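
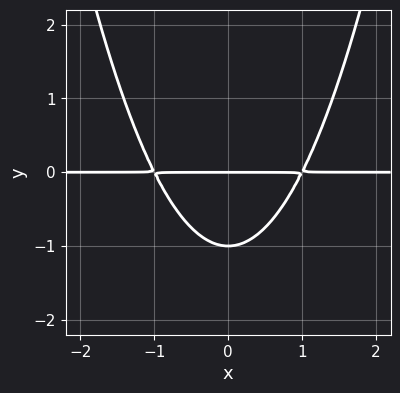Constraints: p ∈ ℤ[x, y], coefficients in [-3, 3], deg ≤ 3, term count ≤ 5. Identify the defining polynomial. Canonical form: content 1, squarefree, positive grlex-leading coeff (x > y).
The degree is 3 — the shape is more complex than any degree-2 curve.
Symmetries: mirror symmetry x ↦ −x ⇒ only even powers of x.
From the axis intercepts and sections: every point of the x-axis in the box is on the curve; the y-axis gridline crossings are at y ∈ {-1, 0}.
Matching integer coefficients to the picture gives p.

x^2*y - y^2 - y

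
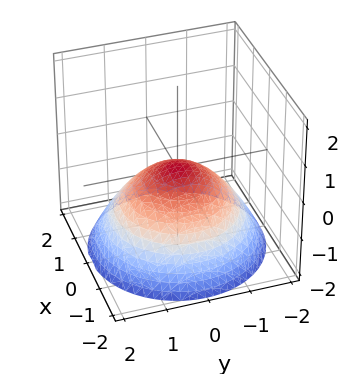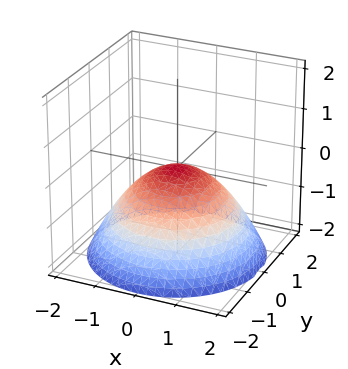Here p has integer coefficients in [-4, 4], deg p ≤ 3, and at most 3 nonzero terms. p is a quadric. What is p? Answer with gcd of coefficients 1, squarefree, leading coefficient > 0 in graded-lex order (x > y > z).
x^2 + y^2 + 2*z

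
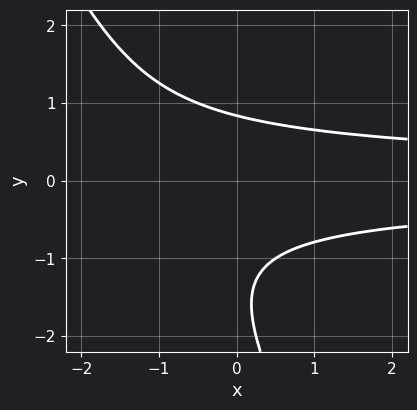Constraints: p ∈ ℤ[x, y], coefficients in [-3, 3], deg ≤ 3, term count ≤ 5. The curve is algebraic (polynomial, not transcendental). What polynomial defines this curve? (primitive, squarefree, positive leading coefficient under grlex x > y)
2*x*y^2 + y^3 + 2*y^2 - 2

First, degree: a generic line meets the curve in up to 3 points, so deg p = 3.
Then, against the integer gridlines: the curve avoids every integer x-axis point in the box.
Finally, the integer polynomial consistent with all of this is the stated p.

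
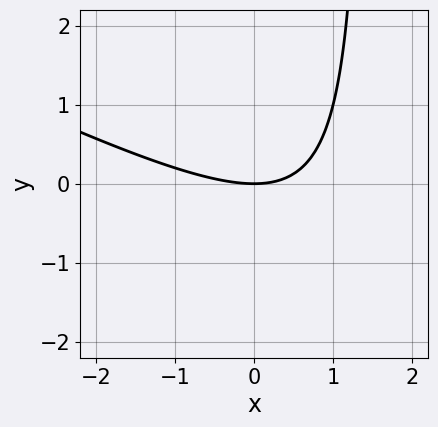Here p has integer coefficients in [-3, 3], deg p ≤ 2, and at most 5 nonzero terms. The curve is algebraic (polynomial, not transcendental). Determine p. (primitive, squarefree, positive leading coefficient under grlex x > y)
(a) The degree is 2 — no degree-1 curve has this shape.
(b) From the visible intercepts: one y-axis crossing is at y = 0; one x-axis crossing is at x = 0.
(c) Solving for integer coefficients yields p as stated.

x^2 + 2*x*y - 3*y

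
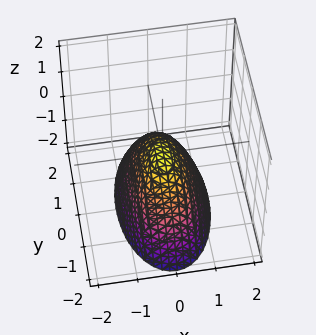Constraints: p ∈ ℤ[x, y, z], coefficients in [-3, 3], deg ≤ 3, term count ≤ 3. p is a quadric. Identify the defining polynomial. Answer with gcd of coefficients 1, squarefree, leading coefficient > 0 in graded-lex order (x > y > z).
3*x^2 + y^2 + 2*z

First, deg p = 2.
Then, symmetries: mirror symmetry y ↦ −y ⇒ only even powers of y; it's symmetric under x → −x, forcing even powers of x.
Then, from the visible intercepts: one x-axis crossing is at x = 0; it crosses the z-axis at the gridline z = 0; one y-axis crossing is at y = 0.
Finally, solving for integer coefficients yields p as stated.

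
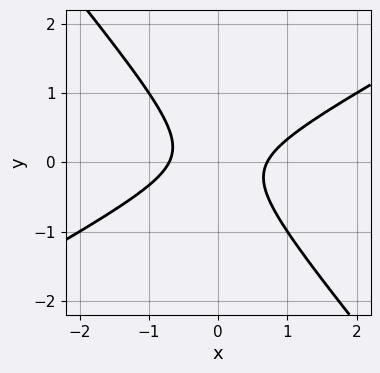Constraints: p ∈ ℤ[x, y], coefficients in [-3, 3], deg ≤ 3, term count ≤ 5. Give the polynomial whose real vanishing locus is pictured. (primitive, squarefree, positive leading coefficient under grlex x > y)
2*x^2 - 2*x*y - 3*y^2 - 1

(a) Degree: the shape is more complex than any degree-1 curve, so deg p = 2.
(b) Observable constraints: no y-intercept at any integer in the box.
(c) Fitting integer coefficients to these (and the overall shape) gives p.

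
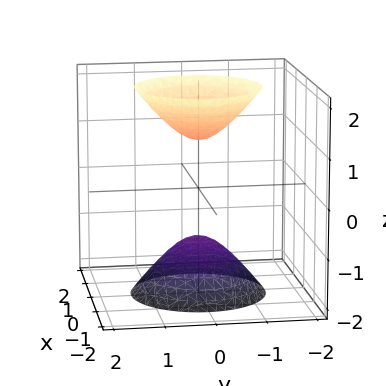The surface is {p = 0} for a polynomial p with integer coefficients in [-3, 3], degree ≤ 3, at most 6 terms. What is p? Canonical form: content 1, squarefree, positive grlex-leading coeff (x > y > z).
1. I count 2 distinct pieces.
2. The degree is 2 — two sheets facing apart; a quadric.
3. Symmetries: mirror symmetry z ↦ −z ⇒ only even powers of z; rotational symmetry about the z-axis ⇒ p depends on x, y only through x² + y².
4. From the visible intercepts: no x-intercept at any integer in the box; it misses every integer gridline on the y-axis; the z-axis gridline crossings are at z ∈ {-1, 1}; a circular section at z = 2 has radius between 1 and 2.
5. Putting this together gives p.

2*x^2 + 2*y^2 - z^2 + 1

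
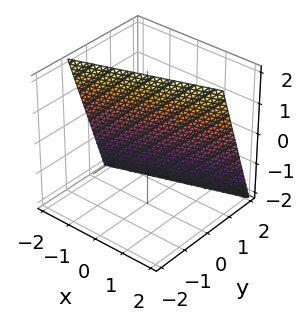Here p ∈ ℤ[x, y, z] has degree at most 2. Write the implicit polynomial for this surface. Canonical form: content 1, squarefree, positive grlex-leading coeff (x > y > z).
x - 3*y - z + 2

First, the degree is 1 — the surface is flat (a plane).
Then, against the integer gridlines: one z-axis crossing is at z = 2; one x-axis crossing is at x = -2.
Finally, solving for integer coefficients yields p as stated.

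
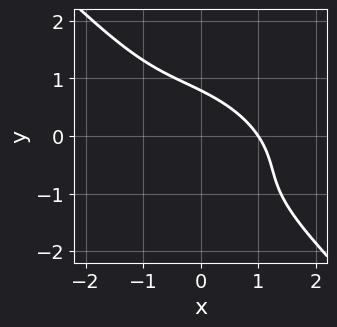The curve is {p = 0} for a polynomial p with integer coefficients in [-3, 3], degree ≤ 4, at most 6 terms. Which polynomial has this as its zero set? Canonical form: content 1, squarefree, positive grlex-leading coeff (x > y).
x^3 + 2*x^2*y + 3*x*y^2 + 2*y^3 - 1

(a) Degree: a generic line meets the curve in up to 3 points, so deg p = 3.
(b) From the axis intercepts and sections: it meets the x-axis at x = 1 (among the integer gridlines).
(c) Putting this together gives p.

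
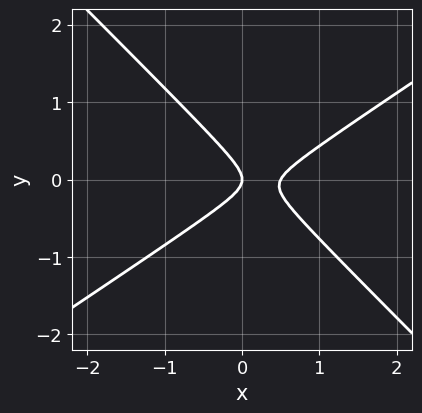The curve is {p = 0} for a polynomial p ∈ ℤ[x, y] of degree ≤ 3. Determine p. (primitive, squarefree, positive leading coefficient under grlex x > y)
(a) The degree is 2 — the shape is more complex than any degree-1 curve.
(b) Reading off the gridlines: it meets the x-axis at x = 0 (among the integer gridlines); it crosses the y-axis at the gridline y = 0.
(c) Putting this together gives p.

2*x^2 - x*y - 3*y^2 - x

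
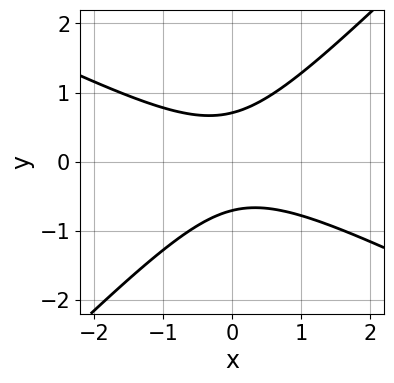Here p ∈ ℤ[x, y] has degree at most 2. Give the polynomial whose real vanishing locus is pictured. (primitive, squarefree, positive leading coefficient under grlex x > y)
x^2 + x*y - 2*y^2 + 1

(a) The degree is 2 — a generic line meets the curve in up to 2 points.
(b) From the visible intercepts: the curve avoids every integer x-axis point in the box.
(c) The integer polynomial consistent with all of this is the stated p.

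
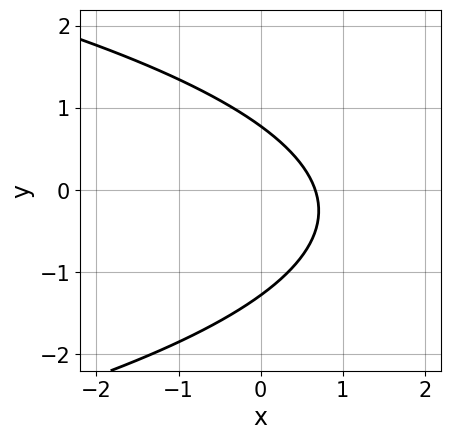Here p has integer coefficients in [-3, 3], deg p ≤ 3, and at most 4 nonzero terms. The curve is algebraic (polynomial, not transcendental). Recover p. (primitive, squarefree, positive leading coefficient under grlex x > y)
(a) deg p = 2. No degree-1 curve has this shape.
(b) Matching integer coefficients to the picture gives p.

2*y^2 + 3*x + y - 2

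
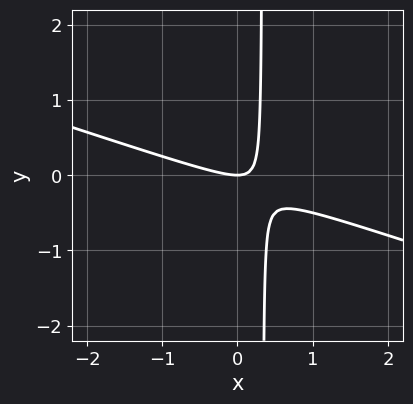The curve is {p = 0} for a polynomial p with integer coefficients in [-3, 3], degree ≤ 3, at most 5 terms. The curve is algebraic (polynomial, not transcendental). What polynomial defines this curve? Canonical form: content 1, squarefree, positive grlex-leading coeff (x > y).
x^2 + 3*x*y - y

(a) The degree is 2 — the shape is more complex than any degree-1 curve.
(b) Against the integer gridlines: it crosses the y-axis at the gridline y = 0; one x-axis crossing is at x = 0.
(c) Putting this together gives p.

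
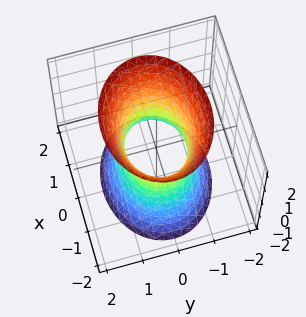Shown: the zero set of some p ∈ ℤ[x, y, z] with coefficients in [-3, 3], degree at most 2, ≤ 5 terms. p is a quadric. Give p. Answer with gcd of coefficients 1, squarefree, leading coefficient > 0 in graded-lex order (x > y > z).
1. Degree: one connected sheet with a waist; a quadric, so deg p = 2.
2. Symmetries: the x ↦ −x reflection is a symmetry, so x appears only in even powers; it's symmetric under z → −z, forcing even powers of z; it's symmetric under y → −y, forcing even powers of y.
3. Observable constraints: no z-intercept at any integer in the box; the x-axis gridline crossings are at x ∈ {-1, 1}.
4. Solving for integer coefficients yields p as stated.

2*x^2 + 3*y^2 - z^2 - 2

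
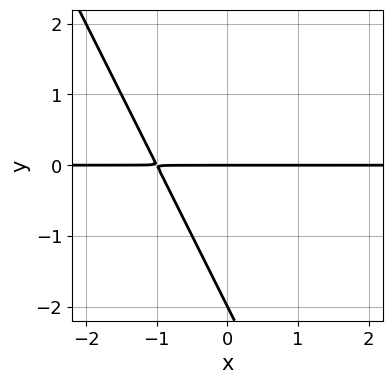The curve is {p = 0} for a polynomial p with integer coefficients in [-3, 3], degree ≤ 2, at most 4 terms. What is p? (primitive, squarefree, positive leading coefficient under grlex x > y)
First, degree: a generic line meets the curve in up to 2 points, so deg p = 2.
Next, from the visible intercepts: every point of the x-axis in the box is on the curve; among the integer gridlines, it crosses the y-axis at y ∈ {-2, 0}.
Finally, matching integer coefficients to the picture gives p.

2*x*y + y^2 + 2*y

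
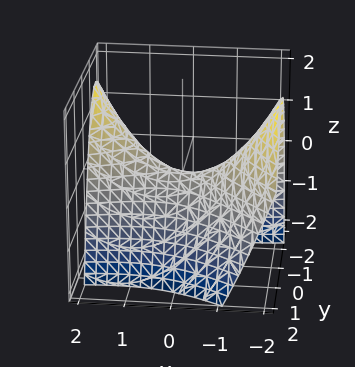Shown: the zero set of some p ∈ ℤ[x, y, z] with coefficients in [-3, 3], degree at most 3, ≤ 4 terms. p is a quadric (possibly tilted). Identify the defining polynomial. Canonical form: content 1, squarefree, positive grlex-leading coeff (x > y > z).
x^2 - 2*x*y - 3*y^2 - 3*z

(a) deg p = 2. The shape is more complex than any degree-1 surface.
(b) Against the integer gridlines: it crosses the y-axis at the gridline y = 0; it meets the z-axis at z = 0 (among the integer gridlines); it crosses the x-axis at the gridline x = 0.
(c) Fitting integer coefficients to these (and the overall shape) gives p.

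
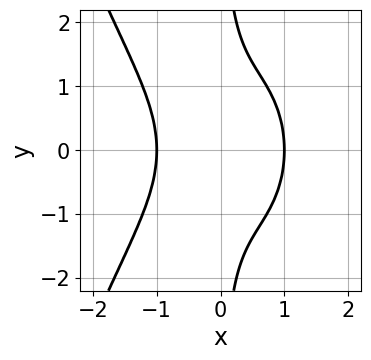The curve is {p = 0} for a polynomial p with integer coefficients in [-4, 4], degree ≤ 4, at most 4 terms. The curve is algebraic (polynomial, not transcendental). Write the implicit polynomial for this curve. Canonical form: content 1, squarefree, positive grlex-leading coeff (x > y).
(a) The degree is 4 — the shape is more complex than any degree-3 curve.
(b) Symmetries: the y ↦ −y reflection is a symmetry, so y appears only in even powers.
(c) From the axis intercepts and sections: no y-intercept at any integer in the box; the x-axis gridline crossings are at x ∈ {-1, 1}.
(d) Matching integer coefficients to the picture gives p.

x^4 + x*y^2 - 1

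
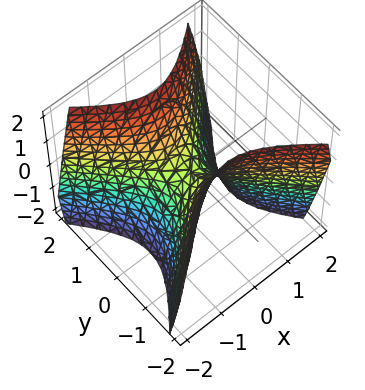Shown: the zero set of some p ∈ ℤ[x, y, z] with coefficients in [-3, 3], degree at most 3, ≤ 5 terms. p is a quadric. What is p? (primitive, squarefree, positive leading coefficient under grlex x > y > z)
3*x^2 - 3*y^2 + 2*z

First, the degree is 2 — a saddle surface; a quadric.
Then, symmetries: it's symmetric under y → −y, forcing even powers of y; the x ↦ −x reflection is a symmetry, so x appears only in even powers.
Then, from the axis intercepts and sections: one x-axis crossing is at x = 0; it crosses the z-axis at the gridline z = 0; it crosses the y-axis at the gridline y = 0.
Finally, these observations pin down the coefficients.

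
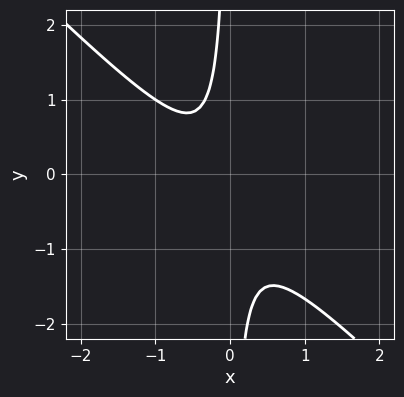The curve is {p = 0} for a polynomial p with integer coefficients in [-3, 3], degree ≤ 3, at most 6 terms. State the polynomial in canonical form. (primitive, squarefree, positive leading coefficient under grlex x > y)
3*x^2 + 3*x*y + x + 1

(a) deg p = 2. The shape is more complex than any degree-1 curve.
(b) Reading off the gridlines: no x-intercept at any integer in the box; it misses every integer gridline on the y-axis.
(c) These observations pin down the coefficients.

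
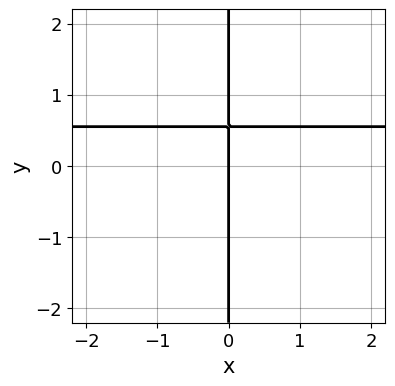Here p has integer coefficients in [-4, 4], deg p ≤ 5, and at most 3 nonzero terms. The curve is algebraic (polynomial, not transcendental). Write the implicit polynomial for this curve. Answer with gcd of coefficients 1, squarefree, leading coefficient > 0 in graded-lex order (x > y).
Degree: no degree-3 curve has this shape, so deg p = 4.
Reading off the gridlines: every point of the y-axis in the box is on the curve; it meets the x-axis at x = 0 (among the integer gridlines).
Matching integer coefficients to the picture gives p.

2*x*y^3 + 3*x*y - 2*x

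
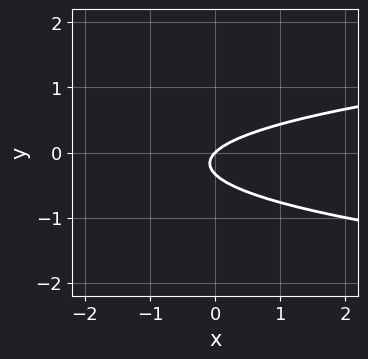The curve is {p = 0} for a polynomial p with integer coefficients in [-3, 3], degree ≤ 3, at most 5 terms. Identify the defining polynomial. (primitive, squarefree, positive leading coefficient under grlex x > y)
3*y^2 - x + y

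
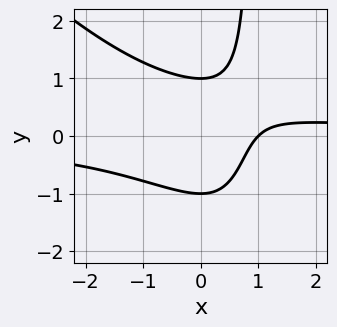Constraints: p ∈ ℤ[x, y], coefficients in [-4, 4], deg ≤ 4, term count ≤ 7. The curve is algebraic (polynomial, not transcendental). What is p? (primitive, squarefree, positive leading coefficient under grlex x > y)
First, the degree is 3 — no degree-2 curve has this shape.
Then, reading off the gridlines: it meets the x-axis at x = 1 (among the integer gridlines); among the integer gridlines, it crosses the y-axis at y ∈ {-1, 1}.
Finally, solving for integer coefficients yields p as stated.

x^2*y + x*y^2 - y^2 - x + 1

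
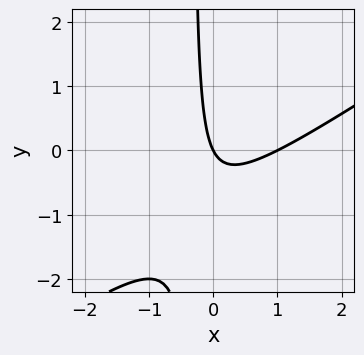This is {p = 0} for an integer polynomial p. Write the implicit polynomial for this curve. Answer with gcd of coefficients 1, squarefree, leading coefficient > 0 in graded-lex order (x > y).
1. The degree is 2 — a generic line meets the curve in up to 2 points.
2. Reading off the gridlines: the x-axis gridline crossings are at x ∈ {0, 1}; one y-axis crossing is at y = 0.
3. Fitting integer coefficients to these (and the overall shape) gives p.

2*x^2 - 3*x*y - 2*x - y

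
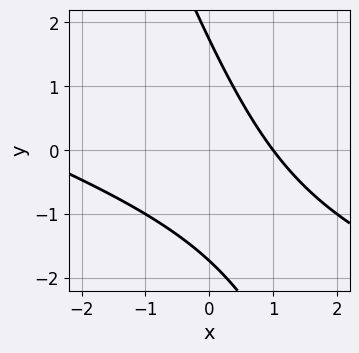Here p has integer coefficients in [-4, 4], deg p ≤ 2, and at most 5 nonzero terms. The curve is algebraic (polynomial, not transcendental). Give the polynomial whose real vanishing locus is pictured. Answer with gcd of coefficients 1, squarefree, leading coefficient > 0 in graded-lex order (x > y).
1. The degree is 2 — the shape is more complex than any degree-1 curve.
2. Reading off the gridlines: one x-axis crossing is at x = 1.
3. These observations pin down the coefficients.

x^2 + 3*x*y + y^2 + 2*x - 3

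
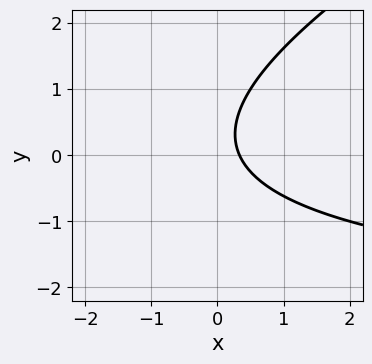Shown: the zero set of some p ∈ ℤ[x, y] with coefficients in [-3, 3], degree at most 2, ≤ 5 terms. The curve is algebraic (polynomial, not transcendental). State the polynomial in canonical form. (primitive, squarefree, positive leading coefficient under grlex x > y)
(a) The degree is 2 — no degree-1 curve has this shape.
(b) Observable constraints: no y-intercept at any integer in the box.
(c) Putting this together gives p.

x*y - 2*y^2 + 3*x + y - 1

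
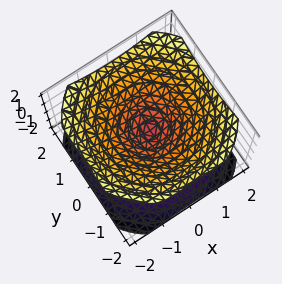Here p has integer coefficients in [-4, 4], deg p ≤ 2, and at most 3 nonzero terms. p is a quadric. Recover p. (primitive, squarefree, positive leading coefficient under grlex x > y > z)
1. There are 2 components.
2. deg p = 2.
3. By symmetry, the z-axis is an axis of rotation, so x and y enter only as x² + y²; mirror symmetry z ↦ −z ⇒ only even powers of z.
4. From the visible intercepts: one y-axis crossing is at y = 0; it meets the z-axis at z = 0 (among the integer gridlines); it crosses the x-axis at the gridline x = 0; a circular section at z = 1 has radius between 1 and 2.
5. Fitting integer coefficients to these (and the overall shape) gives p.

2*x^2 + 2*y^2 - 3*z^2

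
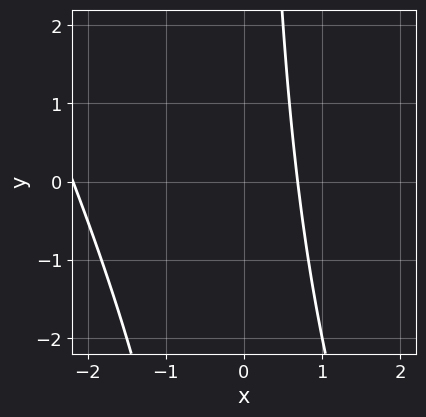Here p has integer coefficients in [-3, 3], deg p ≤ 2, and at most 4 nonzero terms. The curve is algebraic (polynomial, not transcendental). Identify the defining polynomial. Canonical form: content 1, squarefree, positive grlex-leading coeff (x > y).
deg p = 2.
Reading off the gridlines: it misses every integer gridline on the y-axis.
Solving for integer coefficients yields p as stated.

2*x^2 + x*y + 3*x - 3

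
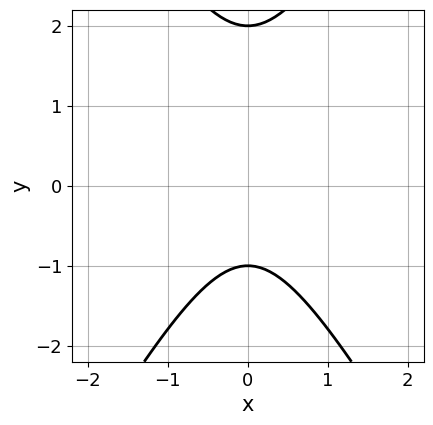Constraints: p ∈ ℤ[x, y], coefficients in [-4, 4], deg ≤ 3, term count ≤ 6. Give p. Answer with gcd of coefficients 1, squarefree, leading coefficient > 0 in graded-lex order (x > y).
3*x^2 - y^2 + y + 2

(a) Degree: the shape is more complex than any degree-1 curve, so deg p = 2.
(b) Symmetries: it's symmetric under x → −x, forcing even powers of x.
(c) Against the integer gridlines: among the integer gridlines, it crosses the y-axis at y ∈ {-1, 2}; it misses every integer gridline on the x-axis.
(d) Solving for integer coefficients yields p as stated.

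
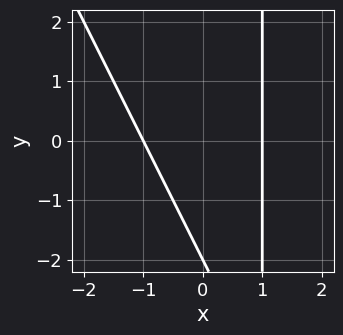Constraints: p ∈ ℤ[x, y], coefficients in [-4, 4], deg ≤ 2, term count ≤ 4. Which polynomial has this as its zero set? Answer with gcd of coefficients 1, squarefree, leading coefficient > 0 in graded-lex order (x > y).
Degree: the shape is more complex than any degree-1 curve, so deg p = 2.
Against the integer gridlines: the x-axis gridline crossings are at x ∈ {-1, 1}; it crosses the y-axis at the gridline y = -2.
Putting this together gives p.

2*x^2 + x*y - y - 2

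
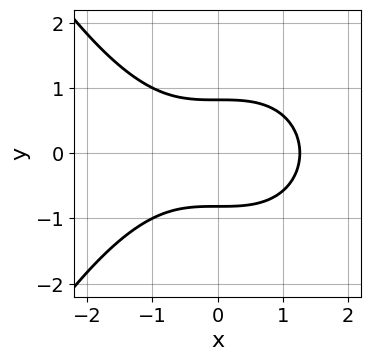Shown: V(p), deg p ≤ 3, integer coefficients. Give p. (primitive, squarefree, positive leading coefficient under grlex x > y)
First, deg p = 3. A generic line meets the curve in up to 3 points.
Next, symmetries: it's symmetric under y → −y, forcing even powers of y.
Finally, these observations pin down the coefficients.

x^3 + 3*y^2 - 2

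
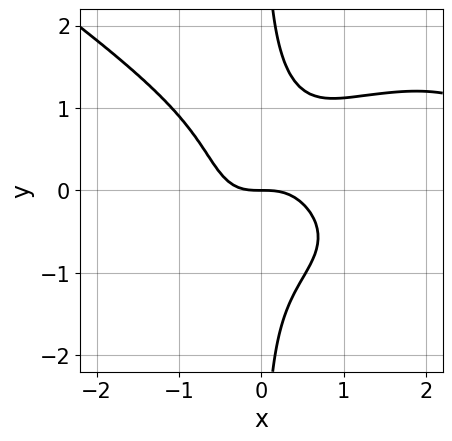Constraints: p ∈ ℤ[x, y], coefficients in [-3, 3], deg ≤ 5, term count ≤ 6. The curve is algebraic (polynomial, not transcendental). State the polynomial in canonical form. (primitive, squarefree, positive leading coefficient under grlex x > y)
x^4 + 3*x*y^3 - 3*x^3 - 2*y

(a) The degree is 4 — the shape is more complex than any degree-3 curve.
(b) From the visible intercepts: it meets the x-axis at x = 0 (among the integer gridlines); one y-axis crossing is at y = 0.
(c) The integer polynomial consistent with all of this is the stated p.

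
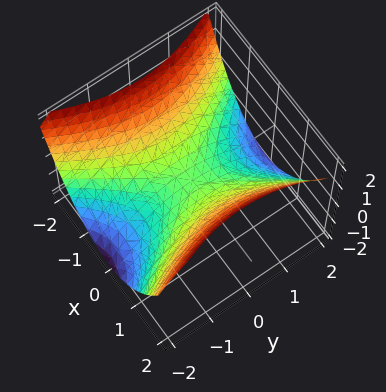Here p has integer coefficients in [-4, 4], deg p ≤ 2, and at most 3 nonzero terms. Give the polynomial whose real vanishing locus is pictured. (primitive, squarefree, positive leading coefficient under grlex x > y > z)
2*x^2 - y^2 - 3*z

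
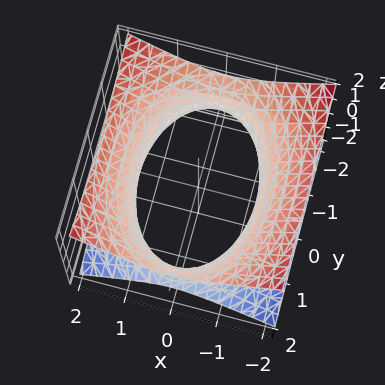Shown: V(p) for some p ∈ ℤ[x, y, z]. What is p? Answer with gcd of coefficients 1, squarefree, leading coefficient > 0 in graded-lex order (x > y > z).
1. deg p = 2.
2. Symmetries: the x ↦ −x reflection is a symmetry, so x appears only in even powers; the z ↦ −z reflection is a symmetry, so z appears only in even powers; the y ↦ −y reflection is a symmetry, so y appears only in even powers.
3. Observable constraints: the surface avoids every integer z-axis point in the box.
4. These observations pin down the coefficients.

2*x^2 + y^2 - 3*z^2 - 3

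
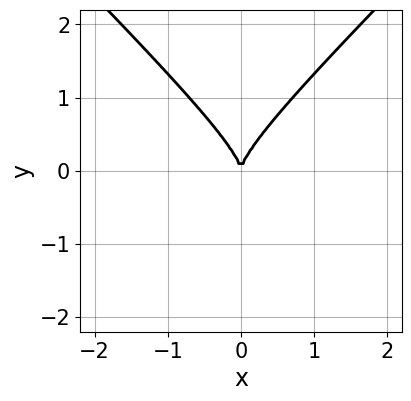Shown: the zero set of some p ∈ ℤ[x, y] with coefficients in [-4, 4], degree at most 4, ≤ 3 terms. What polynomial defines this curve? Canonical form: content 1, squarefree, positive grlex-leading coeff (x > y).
x^2*y - y^3 + x^2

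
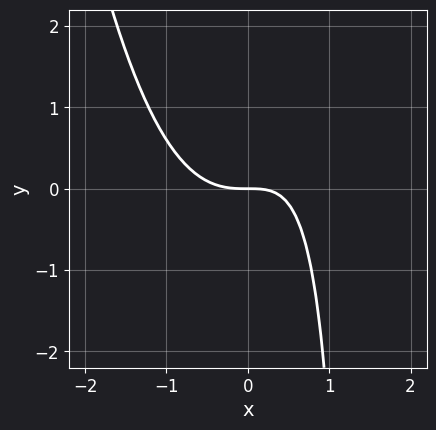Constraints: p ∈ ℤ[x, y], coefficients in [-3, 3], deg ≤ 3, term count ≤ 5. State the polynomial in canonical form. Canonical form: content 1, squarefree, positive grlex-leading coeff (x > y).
3*x^3 - 2*x*y + 3*y

1. Degree: a generic line meets the curve in up to 3 points, so deg p = 3.
2. Against the integer gridlines: one y-axis crossing is at y = 0; it meets the x-axis at x = 0 (among the integer gridlines).
3. Matching integer coefficients to the picture gives p.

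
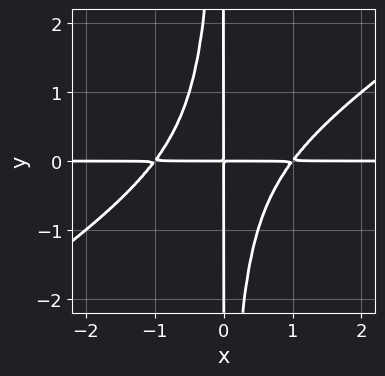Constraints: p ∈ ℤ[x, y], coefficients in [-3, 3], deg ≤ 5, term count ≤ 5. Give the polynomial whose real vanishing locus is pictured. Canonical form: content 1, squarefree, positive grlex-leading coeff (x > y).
First, deg p = 4.
Then, from the axis intercepts and sections: the visible x-axis segment lies entirely on the curve; every point of the y-axis in the box is on the curve.
Finally, solving for integer coefficients yields p as stated.

2*x^3*y - 3*x^2*y^2 - 2*x*y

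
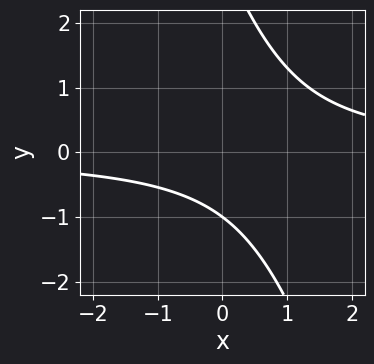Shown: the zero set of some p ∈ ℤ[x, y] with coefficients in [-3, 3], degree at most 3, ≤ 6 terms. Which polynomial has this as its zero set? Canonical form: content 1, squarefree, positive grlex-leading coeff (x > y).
Degree: the shape is more complex than any degree-1 curve, so deg p = 2.
From the axis intercepts and sections: one y-axis crossing is at y = -1; it misses every integer gridline on the x-axis.
Solving for integer coefficients yields p as stated.

3*x*y + y^2 - 2*y - 3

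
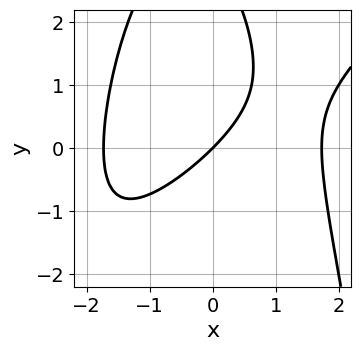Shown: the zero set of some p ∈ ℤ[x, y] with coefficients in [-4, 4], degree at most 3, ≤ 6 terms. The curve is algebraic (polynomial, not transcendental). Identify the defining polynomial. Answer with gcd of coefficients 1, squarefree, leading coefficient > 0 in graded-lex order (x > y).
x^3 - x^2*y - y^2 - 3*x + 3*y

The degree is 3 — no degree-2 curve has this shape.
Observable constraints: it crosses the x-axis at the gridline x = 0; it meets the y-axis at y = 0 (among the integer gridlines).
Solving for integer coefficients yields p as stated.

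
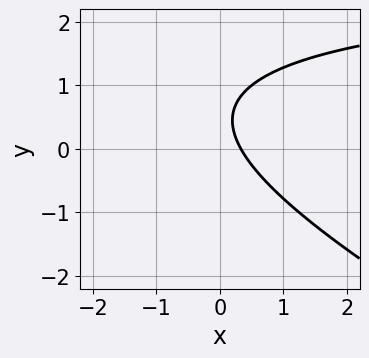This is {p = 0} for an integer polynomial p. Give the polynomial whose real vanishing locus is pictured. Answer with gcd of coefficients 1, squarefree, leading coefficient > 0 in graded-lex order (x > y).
1. The degree is 2 — the shape is more complex than any degree-1 curve.
2. Observable constraints: no y-intercept at any integer in the box.
3. Assembling these constraints gives the stated polynomial.

x*y + 2*y^2 - 3*x - 2*y + 1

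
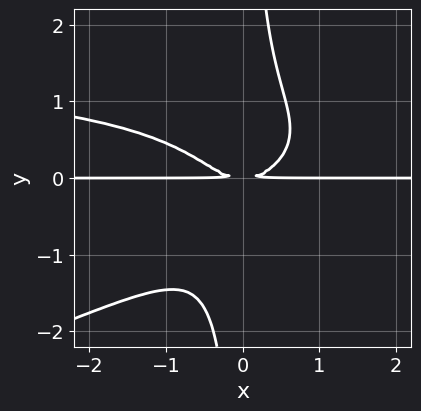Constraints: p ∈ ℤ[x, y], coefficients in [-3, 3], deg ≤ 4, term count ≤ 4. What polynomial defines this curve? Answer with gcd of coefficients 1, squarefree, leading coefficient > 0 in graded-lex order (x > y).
x^2*y^2 - 3*x*y^3 - 2*x^2*y + 2*y^2

deg p = 4. A generic line meets the curve in up to 4 points.
From the visible intercepts: the visible x-axis segment lies entirely on the curve.
These observations pin down the coefficients.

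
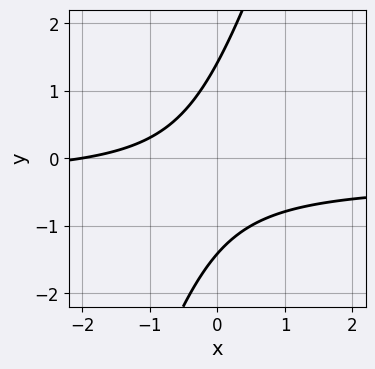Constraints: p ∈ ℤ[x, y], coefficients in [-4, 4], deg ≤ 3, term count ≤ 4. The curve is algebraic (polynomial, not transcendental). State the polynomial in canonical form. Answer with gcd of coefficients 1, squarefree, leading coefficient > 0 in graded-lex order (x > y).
3*x*y - y^2 + x + 2

First, deg p = 2.
Then, from the visible intercepts: it meets the x-axis at x = -2 (among the integer gridlines).
Finally, fitting integer coefficients to these (and the overall shape) gives p.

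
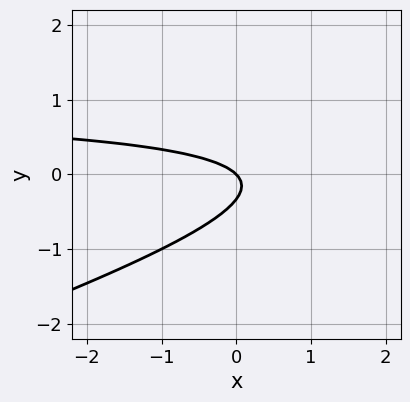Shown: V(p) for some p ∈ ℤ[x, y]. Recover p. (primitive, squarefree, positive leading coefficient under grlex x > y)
x*y - 3*y^2 - x - y

First, deg p = 2. A generic line meets the curve in up to 2 points.
Then, from the axis intercepts and sections: it crosses the y-axis at the gridline y = 0; one x-axis crossing is at x = 0.
Finally, fitting integer coefficients to these (and the overall shape) gives p.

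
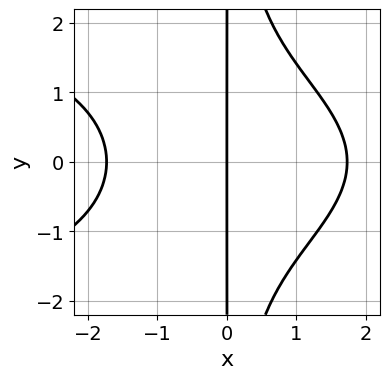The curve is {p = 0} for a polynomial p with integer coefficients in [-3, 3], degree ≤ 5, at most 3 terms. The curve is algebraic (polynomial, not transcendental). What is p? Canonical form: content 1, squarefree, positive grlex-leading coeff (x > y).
Degree: the shape is more complex than any degree-3 curve, so deg p = 4.
Symmetries: the y ↦ −y reflection is a symmetry, so y appears only in even powers.
Reading off the gridlines: one x-axis crossing is at x = 0; every point of the y-axis in the box is on the curve.
Putting this together gives p.

x^2*y^2 + x^3 - 3*x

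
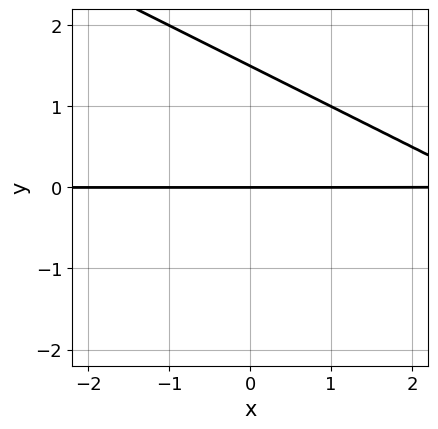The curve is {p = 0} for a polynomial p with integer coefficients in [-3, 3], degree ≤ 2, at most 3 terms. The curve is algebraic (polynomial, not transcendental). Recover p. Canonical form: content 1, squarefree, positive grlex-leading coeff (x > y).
x*y + 2*y^2 - 3*y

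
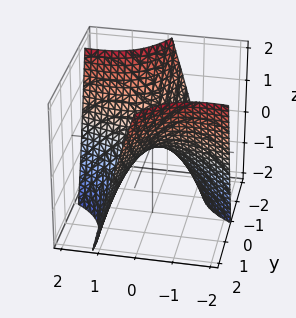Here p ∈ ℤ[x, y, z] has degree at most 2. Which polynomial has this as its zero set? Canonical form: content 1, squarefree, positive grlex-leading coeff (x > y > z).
(a) deg p = 2.
(b) Reading off the gridlines: it crosses the z-axis at the gridline z = 0; it crosses the x-axis at the gridline x = 0.
(c) Together with the visible shape, these determine p as stated.

x^2 + 3*x*y - y^2 + 2*z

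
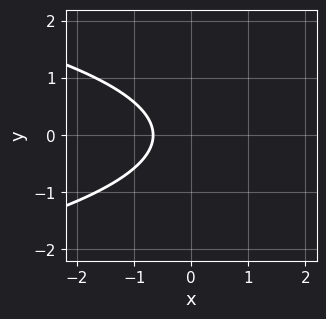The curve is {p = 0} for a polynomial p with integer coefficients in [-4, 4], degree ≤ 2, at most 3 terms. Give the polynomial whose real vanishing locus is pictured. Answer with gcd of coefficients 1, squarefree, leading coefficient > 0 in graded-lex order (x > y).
3*y^2 + 3*x + 2

(a) deg p = 2.
(b) Symmetries: it's symmetric under y → −y, forcing even powers of y.
(c) Reading off the gridlines: it misses every integer gridline on the y-axis.
(d) Together with the visible shape, these determine p as stated.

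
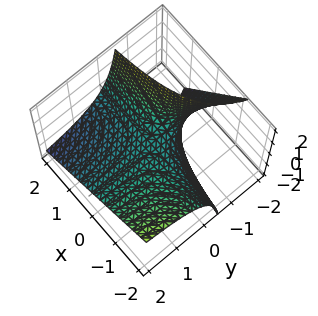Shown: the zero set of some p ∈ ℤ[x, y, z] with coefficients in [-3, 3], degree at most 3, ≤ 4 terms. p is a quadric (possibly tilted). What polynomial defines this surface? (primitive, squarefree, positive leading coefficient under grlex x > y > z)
The degree is 2 — the shape is more complex than any degree-1 surface.
From the visible intercepts: every point of the x-axis in the box is on the surface; it crosses the z-axis at the gridline z = 0.
Fitting integer coefficients to these (and the overall shape) gives p.

x*y + y*z + z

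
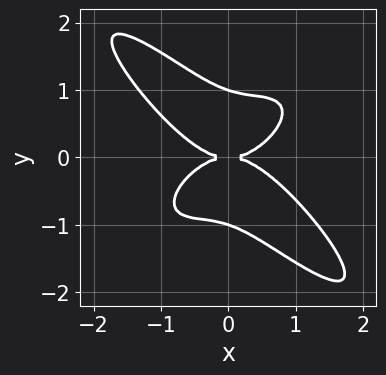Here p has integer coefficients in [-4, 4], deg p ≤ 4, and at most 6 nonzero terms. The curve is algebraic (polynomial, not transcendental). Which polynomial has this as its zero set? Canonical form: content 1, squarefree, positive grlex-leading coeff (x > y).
2*x^4 - 2*x^2*y^2 + 2*x*y^3 + 3*y^4 - 3*y^2

The degree is 4 — no degree-3 curve has this shape.
Against the integer gridlines: it crosses the x-axis at the gridline x = 0; the y-axis gridline crossings are at y ∈ {-1, 0, 1}.
Assembling these constraints gives the stated polynomial.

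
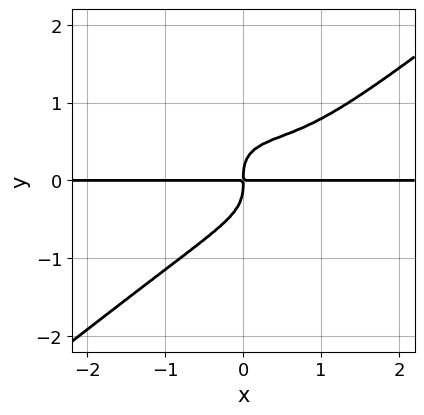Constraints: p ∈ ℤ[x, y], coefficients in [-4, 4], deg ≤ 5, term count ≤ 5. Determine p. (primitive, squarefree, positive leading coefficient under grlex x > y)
deg p = 4. No degree-3 curve has this shape.
From the axis intercepts and sections: the visible x-axis segment lies entirely on the curve.
The integer polynomial consistent with all of this is the stated p.

x^3*y - 2*y^4 - x^2*y + x*y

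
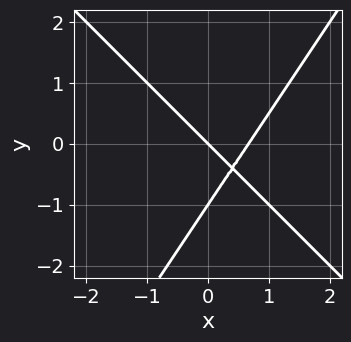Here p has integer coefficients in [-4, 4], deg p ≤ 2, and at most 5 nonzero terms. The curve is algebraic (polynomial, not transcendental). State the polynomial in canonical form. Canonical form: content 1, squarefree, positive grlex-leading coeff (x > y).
3*x^2 + x*y - 2*y^2 - 2*x - 2*y

1. Degree: no degree-1 curve has this shape, so deg p = 2.
2. Against the integer gridlines: one x-axis crossing is at x = 0; among the integer gridlines, it crosses the y-axis at y ∈ {-1, 0}.
3. These observations pin down the coefficients.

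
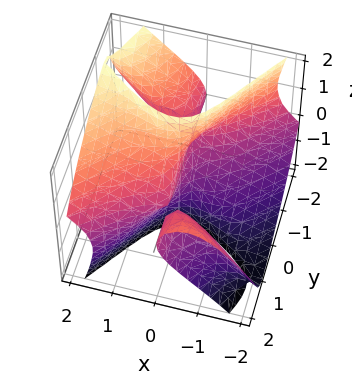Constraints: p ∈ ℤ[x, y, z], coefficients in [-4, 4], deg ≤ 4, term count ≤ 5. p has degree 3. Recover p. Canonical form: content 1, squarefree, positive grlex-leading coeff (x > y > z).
(a) The degree is 3 — a generic line meets the surface in up to 3 points.
(b) Checking where it meets the axes: the visible z-axis segment lies entirely on the surface; the visible y-axis segment lies entirely on the surface; one x-axis crossing is at x = 0.
(c) Assembling these constraints gives the stated polynomial.

2*x^3 - 3*x^2*z - 2*x*y^2 - 2*y*z^2 + 2*x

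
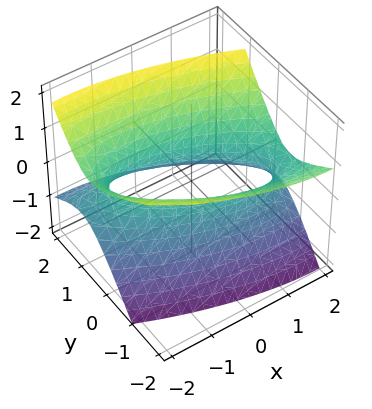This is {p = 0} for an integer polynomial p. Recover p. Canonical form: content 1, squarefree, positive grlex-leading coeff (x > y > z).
First, degree: no degree-1 surface has this shape, so deg p = 2.
Next, checking where it meets the axes: the surface avoids every integer z-axis point in the box.
Finally, solving for integer coefficients yields p as stated.

x^2 + 2*x*y + 3*y^2 + 2*y*z - 3*z^2 - 2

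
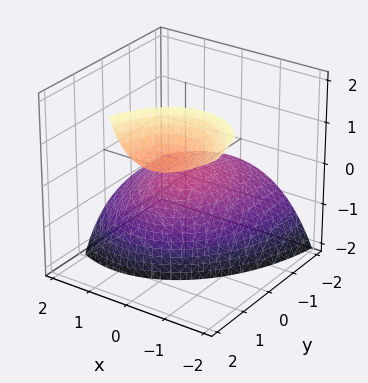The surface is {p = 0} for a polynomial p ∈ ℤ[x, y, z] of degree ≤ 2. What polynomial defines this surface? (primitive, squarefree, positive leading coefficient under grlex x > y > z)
2*x^2 + 2*x*z + y^2 - 3*y*z + 3*z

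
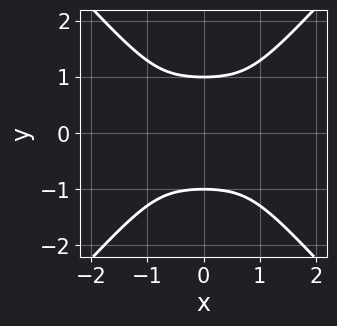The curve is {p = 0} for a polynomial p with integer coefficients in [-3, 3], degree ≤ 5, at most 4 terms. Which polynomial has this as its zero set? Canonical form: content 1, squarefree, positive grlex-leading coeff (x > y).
First, the degree is 4 — the shape is more complex than any degree-3 curve.
Then, symmetries: the y ↦ −y reflection is a symmetry, so y appears only in even powers; the x ↦ −x reflection is a symmetry, so x appears only in even powers.
Next, checking where it meets the axes: the curve avoids every integer x-axis point in the box; the y-axis gridline crossings are at y ∈ {-1, 1}.
Finally, these observations pin down the coefficients.

2*x^4 + 2*x^2*y^2 - 3*y^4 + 3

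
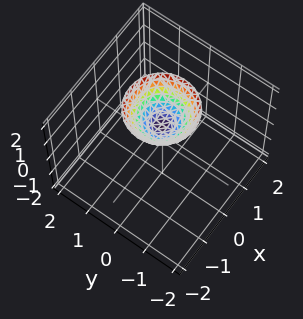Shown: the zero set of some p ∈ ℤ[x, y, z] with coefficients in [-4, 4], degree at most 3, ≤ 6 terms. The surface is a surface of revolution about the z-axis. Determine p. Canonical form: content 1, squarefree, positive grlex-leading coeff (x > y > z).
First, deg p = 2. The shape is more complex than any degree-1 surface.
Then, symmetries: the surface is invariant under rotation about z: p = q(x² + y², z).
Then, from the axis intercepts and sections: it meets the z-axis at z = 1 (among the integer gridlines); no x-intercept at any integer in the box; a circular section at z = 2 has radius exactly 1; no y-intercept at any integer in the box.
Finally, assembling these constraints gives the stated polynomial.

x^2 + y^2 - z + 1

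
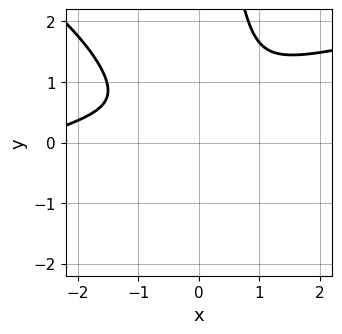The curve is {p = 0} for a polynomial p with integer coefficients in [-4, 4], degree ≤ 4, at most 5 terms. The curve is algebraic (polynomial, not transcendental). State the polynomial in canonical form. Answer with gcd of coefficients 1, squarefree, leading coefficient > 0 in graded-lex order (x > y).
First, the degree is 4 — the shape is more complex than any degree-3 curve.
Finally, solving for integer coefficients yields p as stated.

x*y^3 - x^3 + 3*x^2*y - 3*x^2 - 2*y^2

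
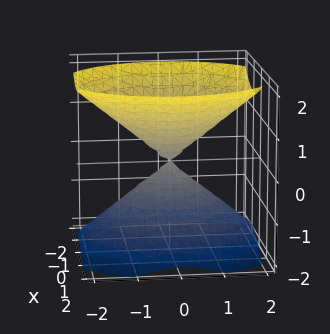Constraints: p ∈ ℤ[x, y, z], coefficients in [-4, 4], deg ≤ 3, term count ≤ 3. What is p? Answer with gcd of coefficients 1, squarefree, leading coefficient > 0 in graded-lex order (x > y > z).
3*x^2 + 2*y^2 - 3*z^2

(a) I count 2 distinct pieces.
(b) The degree is 2 — two nappes meeting at a single point; a quadric.
(c) Symmetries: it's symmetric under y → −y, forcing even powers of y; mirror symmetry x ↦ −x ⇒ only even powers of x; it's symmetric under z → −z, forcing even powers of z.
(d) From the visible intercepts: it meets the x-axis at x = 0 (among the integer gridlines); one y-axis crossing is at y = 0.
(e) Matching integer coefficients to the picture gives p.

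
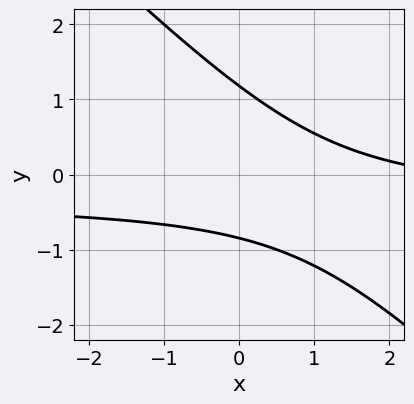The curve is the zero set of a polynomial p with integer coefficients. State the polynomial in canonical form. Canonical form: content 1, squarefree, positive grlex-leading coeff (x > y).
3*x*y + 3*y^2 + x - y - 3

(a) Degree: a generic line meets the curve in up to 2 points, so deg p = 2.
(b) Observable constraints: no x-intercept at any integer in the box.
(c) Fitting integer coefficients to these (and the overall shape) gives p.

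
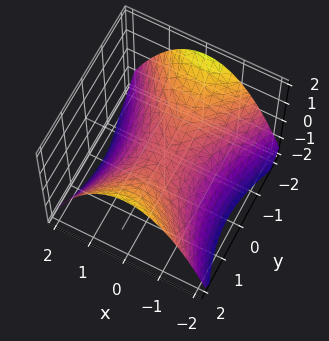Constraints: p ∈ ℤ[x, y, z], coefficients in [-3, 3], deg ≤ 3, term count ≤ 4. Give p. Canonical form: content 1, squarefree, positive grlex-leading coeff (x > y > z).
2*x^2 - y^2 + 3*z

1. Degree: a hyperbolic paraboloid; a quadric, so deg p = 2.
2. Symmetries: the y ↦ −y reflection is a symmetry, so y appears only in even powers; the x ↦ −x reflection is a symmetry, so x appears only in even powers.
3. Against the integer gridlines: one z-axis crossing is at z = 0; it crosses the y-axis at the gridline y = 0.
4. The integer polynomial consistent with all of this is the stated p.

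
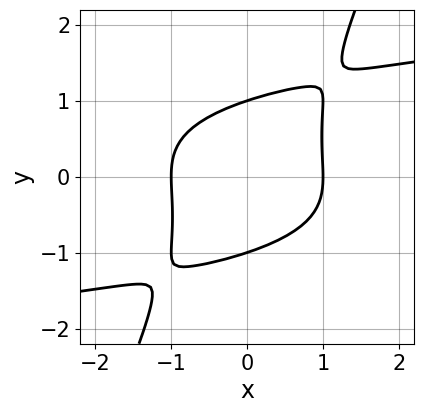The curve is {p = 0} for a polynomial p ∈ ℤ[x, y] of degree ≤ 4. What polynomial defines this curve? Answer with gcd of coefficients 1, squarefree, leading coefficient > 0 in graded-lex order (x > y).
2*x*y^3 - y^4 - 2*x^2 - y^2 + 2

1. Degree: the shape is more complex than any degree-3 curve, so deg p = 4.
2. From the visible intercepts: the x-axis gridline crossings are at x ∈ {-1, 1}; the y-axis gridline crossings are at y ∈ {-1, 1}.
3. The integer polynomial consistent with all of this is the stated p.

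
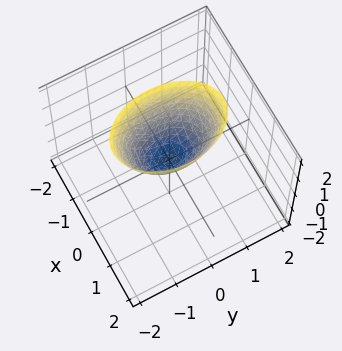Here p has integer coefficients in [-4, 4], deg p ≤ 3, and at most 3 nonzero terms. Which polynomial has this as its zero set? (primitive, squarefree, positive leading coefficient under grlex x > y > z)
(a) Degree: a paraboloid; a quadric, so deg p = 2.
(b) Symmetries: the y ↦ −y reflection is a symmetry, so y appears only in even powers; mirror symmetry x ↦ −x ⇒ only even powers of x.
(c) Observable constraints: it crosses the z-axis at the gridline z = 0; it meets the y-axis at y = 0 (among the integer gridlines); it crosses the x-axis at the gridline x = 0.
(d) Fitting integer coefficients to these (and the overall shape) gives p.

2*x^2 + y^2 - z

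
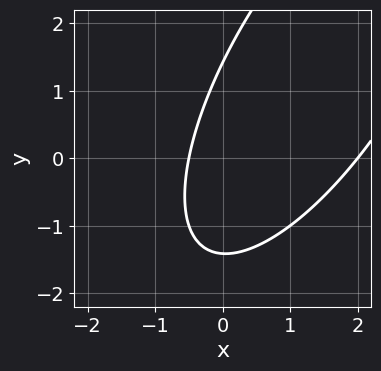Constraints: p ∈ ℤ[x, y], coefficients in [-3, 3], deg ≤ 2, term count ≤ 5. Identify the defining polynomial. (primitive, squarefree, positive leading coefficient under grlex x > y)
(a) deg p = 2.
(b) From the visible intercepts: one x-axis crossing is at x = 2.
(c) Fitting integer coefficients to these (and the overall shape) gives p.

2*x^2 - 2*x*y + y^2 - 3*x - 2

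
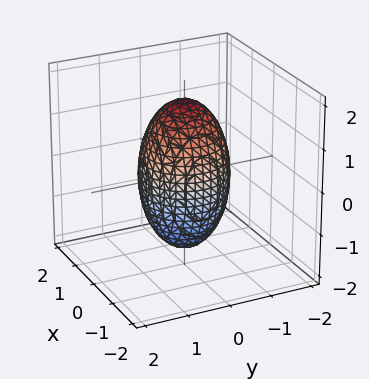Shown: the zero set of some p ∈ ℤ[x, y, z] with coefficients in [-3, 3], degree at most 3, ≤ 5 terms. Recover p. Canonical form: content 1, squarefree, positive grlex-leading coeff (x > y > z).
3*x^2 + 3*y^2 + z^2 - 3

(a) Degree: a closed, bounded, convex surface; a quadric, so deg p = 2.
(b) Symmetries: rotational symmetry about the z-axis ⇒ p depends on x, y only through x² + y²; it's symmetric under z → −z, forcing even powers of z.
(c) Observable constraints: a circular section at z = 1 has radius between 0 and 1; the x-axis gridline crossings are at x ∈ {-1, 1}; the y-axis gridline crossings are at y ∈ {-1, 1}.
(d) Putting this together gives p.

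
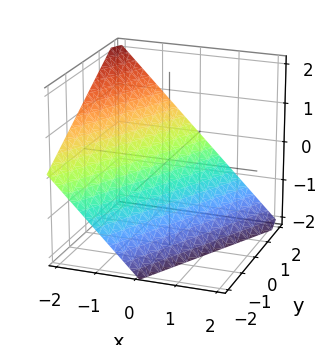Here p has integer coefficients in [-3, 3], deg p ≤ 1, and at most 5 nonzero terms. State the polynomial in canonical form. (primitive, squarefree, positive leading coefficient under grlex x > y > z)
2*x - y + 2*z + 2

1. deg p = 1. Every cross-section is a straight line — this is a plane.
2. From the visible intercepts: it meets the y-axis at y = 2 (among the integer gridlines); one z-axis crossing is at z = -1; it crosses the x-axis at the gridline x = -1.
3. Assembling these constraints gives the stated polynomial.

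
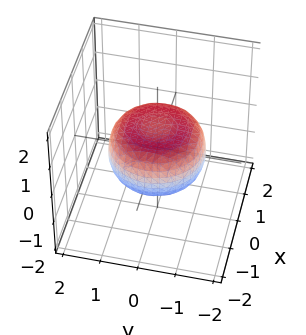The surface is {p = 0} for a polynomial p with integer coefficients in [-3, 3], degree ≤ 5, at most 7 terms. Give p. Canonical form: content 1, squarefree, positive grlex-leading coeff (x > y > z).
x^4 + 2*x^2*y^2 + y^4 - x^2 - y^2 + 2*z^2 - 1

First, degree: the shape is more complex than any degree-3 surface, so deg p = 4.
Next, symmetries: rotational symmetry about the z-axis ⇒ p depends on x, y only through x² + y².
Then, from the visible intercepts: a circular section at z = 0 has radius between 1 and 2.
Finally, fitting integer coefficients to these (and the overall shape) gives p.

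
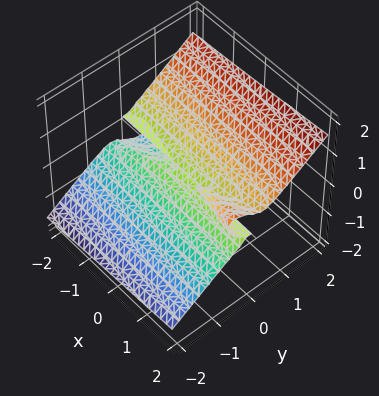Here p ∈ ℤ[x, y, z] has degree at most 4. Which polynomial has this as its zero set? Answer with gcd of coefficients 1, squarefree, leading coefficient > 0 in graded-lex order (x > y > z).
x*z^2 + 2*y^3 - 2*y*z^2 - 3*z^3

1. Degree: a generic line meets the surface in up to 3 points, so deg p = 3.
2. From the visible intercepts: it meets the y-axis at y = 0 (among the integer gridlines); one z-axis crossing is at z = 0.
3. Putting this together gives p. Check: (-2, 0, 0) on the x-axis lies on the surface, and p(-2, 0, 0) = 0. ✓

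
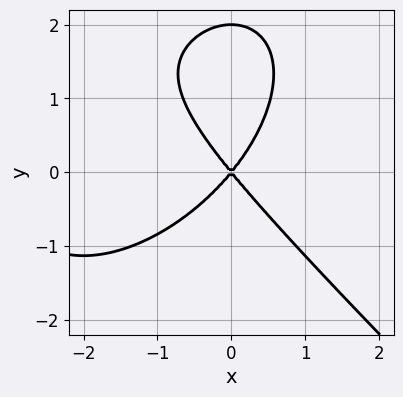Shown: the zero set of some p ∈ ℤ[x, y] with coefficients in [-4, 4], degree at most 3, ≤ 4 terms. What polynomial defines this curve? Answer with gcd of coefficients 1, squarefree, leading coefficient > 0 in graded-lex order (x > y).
The degree is 3 — the shape is more complex than any degree-2 curve.
From the visible intercepts: it meets the x-axis at x = 0 (among the integer gridlines); among the integer gridlines, it crosses the y-axis at y ∈ {0, 2}.
Putting this together gives p.

x^3 + y^3 + 3*x^2 - 2*y^2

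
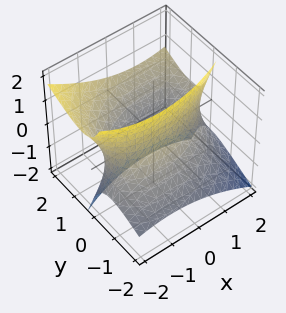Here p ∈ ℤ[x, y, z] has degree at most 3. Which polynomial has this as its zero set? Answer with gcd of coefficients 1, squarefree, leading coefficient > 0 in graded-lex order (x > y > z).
1. The degree is 2 — a generic line meets the surface in up to 2 points.
2. From the axis intercepts and sections: it misses every integer gridline on the z-axis.
3. Assembling these constraints gives the stated polynomial.

x^2 - x*y + 2*y^2 - 3*y*z - z^2 - 3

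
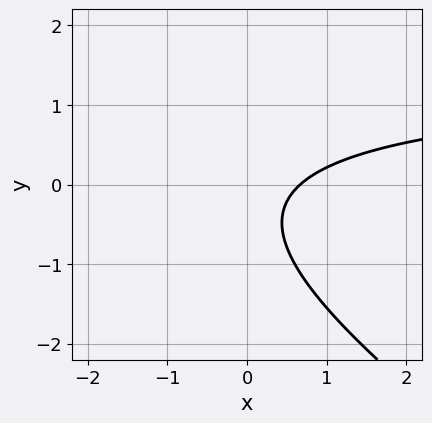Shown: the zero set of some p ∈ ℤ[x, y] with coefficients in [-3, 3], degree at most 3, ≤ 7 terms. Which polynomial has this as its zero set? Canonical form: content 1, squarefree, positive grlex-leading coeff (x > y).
2*x*y + 3*y^2 - 3*x + 2*y + 2

(a) The degree is 2 — no degree-1 curve has this shape.
(b) From the visible intercepts: the curve avoids every integer y-axis point in the box.
(c) Putting this together gives p.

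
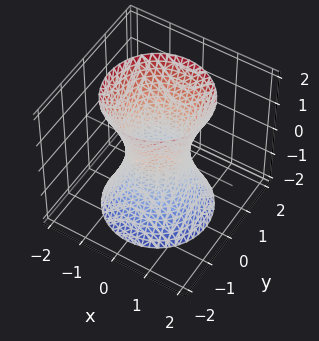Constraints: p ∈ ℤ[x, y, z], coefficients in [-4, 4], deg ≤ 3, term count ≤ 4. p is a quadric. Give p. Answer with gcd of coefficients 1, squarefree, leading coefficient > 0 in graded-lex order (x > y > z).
3*x^2 + 3*y^2 - z^2 - 2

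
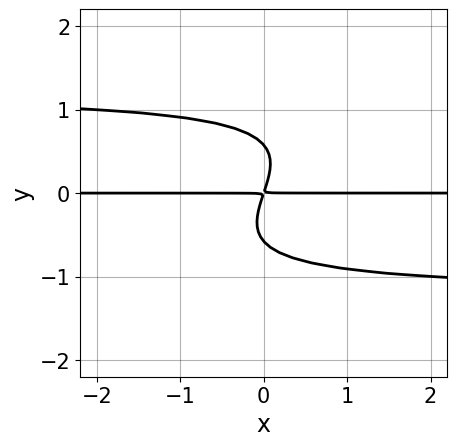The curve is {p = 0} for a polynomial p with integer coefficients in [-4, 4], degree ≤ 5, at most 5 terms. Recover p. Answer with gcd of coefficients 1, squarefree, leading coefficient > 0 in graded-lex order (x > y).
2*x*y^3 - 3*y^4 - 3*x*y + y^2

First, the degree is 4 — no degree-3 curve has this shape.
Then, observable constraints: the visible x-axis segment lies entirely on the curve.
Finally, these observations pin down the coefficients.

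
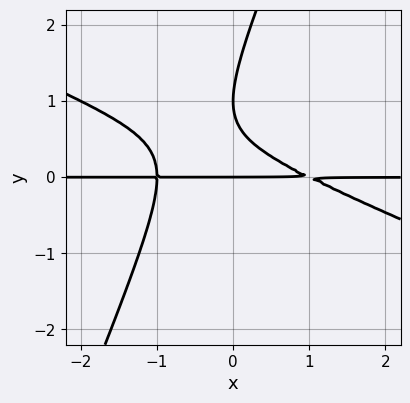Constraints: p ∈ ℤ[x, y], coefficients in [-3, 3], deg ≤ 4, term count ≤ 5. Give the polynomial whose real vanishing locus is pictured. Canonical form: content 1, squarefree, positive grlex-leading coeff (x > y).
(a) Degree: a generic line meets the curve in up to 3 points, so deg p = 3.
(b) Reading off the gridlines: every point of the x-axis in the box is on the curve; the y-axis gridline crossings are at y ∈ {0, 1}.
(c) Assembling these constraints gives the stated polynomial.

x^2*y + 2*x*y^2 - y^3 + 2*y^2 - y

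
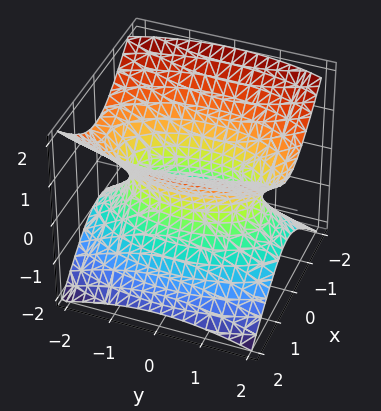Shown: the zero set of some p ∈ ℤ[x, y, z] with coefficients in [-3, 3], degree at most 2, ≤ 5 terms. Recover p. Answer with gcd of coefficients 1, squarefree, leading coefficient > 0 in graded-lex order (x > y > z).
3*x^2 + y^2 - 3*z^2 - 2

The degree is 2 — one connected sheet with a waist; a quadric.
Symmetries: mirror symmetry z ↦ −z ⇒ only even powers of z; mirror symmetry x ↦ −x ⇒ only even powers of x; it's symmetric under y → −y, forcing even powers of y.
From the visible intercepts: no z-intercept at any integer in the box.
Together with the visible shape, these determine p as stated.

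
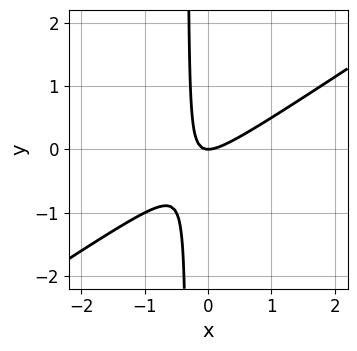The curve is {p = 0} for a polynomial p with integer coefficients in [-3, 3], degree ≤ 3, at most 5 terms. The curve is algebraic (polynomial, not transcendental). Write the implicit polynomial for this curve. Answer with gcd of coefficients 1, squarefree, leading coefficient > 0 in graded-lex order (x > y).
2*x^2 - 3*x*y - y

First, deg p = 2. The shape is more complex than any degree-1 curve.
Next, reading off the gridlines: it meets the x-axis at x = 0 (among the integer gridlines); it crosses the y-axis at the gridline y = 0.
Finally, putting this together gives p.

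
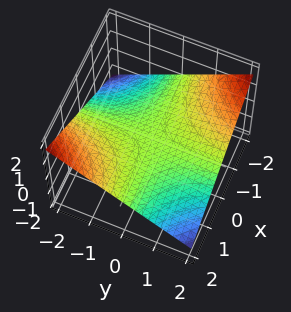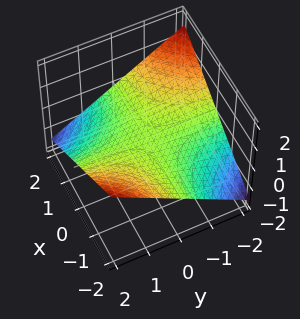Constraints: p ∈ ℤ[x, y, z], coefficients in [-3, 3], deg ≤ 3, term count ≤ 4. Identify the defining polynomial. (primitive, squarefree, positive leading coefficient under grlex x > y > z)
x*y + 3*z

1. deg p = 2. A saddle surface; a quadric.
2. Checking where it meets the axes: it crosses the z-axis at the gridline z = 0; every point of the x-axis in the box is on the surface; every point of the y-axis in the box is on the surface.
3. Putting this together gives p.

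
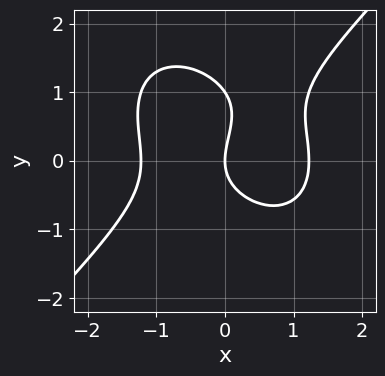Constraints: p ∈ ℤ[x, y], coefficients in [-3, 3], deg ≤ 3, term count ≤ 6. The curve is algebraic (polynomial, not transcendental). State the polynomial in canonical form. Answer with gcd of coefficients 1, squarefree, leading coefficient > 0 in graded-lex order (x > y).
2*x^3 - 2*y^3 + 2*y^2 - 3*x

(a) The degree is 3 — the shape is more complex than any degree-2 curve.
(b) Reading off the gridlines: it crosses the x-axis at the gridline x = 0; among the integer gridlines, it crosses the y-axis at y ∈ {0, 1}.
(c) Putting this together gives p.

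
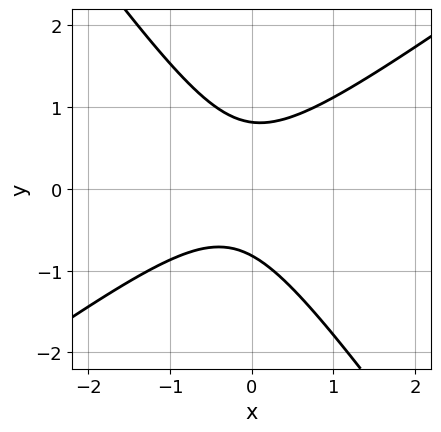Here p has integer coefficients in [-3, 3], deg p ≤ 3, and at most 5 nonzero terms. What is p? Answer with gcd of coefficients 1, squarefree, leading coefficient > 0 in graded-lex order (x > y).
3*x^2 - 2*x*y - 3*y^2 + x + 2

First, degree: a generic line meets the curve in up to 2 points, so deg p = 2.
Next, from the visible intercepts: it misses every integer gridline on the x-axis.
Finally, these observations pin down the coefficients.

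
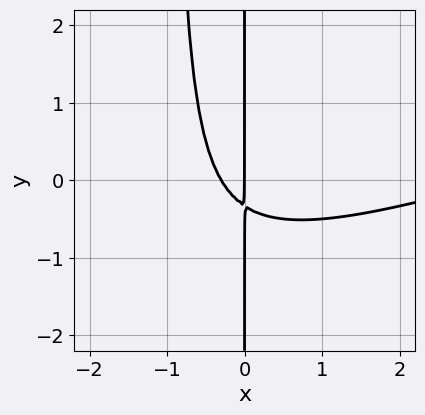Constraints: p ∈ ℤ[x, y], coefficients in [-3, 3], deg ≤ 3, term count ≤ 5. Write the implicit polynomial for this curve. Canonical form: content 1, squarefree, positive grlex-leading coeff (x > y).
x^3 - 3*x^2*y - 3*x^2 - 3*x*y - x

First, deg p = 3. No degree-2 curve has this shape.
Next, against the integer gridlines: every point of the y-axis in the box is on the curve; it meets the x-axis at x = 0 (among the integer gridlines).
Finally, the integer polynomial consistent with all of this is the stated p.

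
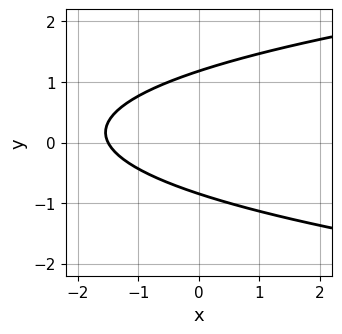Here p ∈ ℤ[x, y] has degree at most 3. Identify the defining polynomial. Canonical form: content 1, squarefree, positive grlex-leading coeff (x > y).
deg p = 2.
Solving for integer coefficients yields p as stated.

3*y^2 - 2*x - y - 3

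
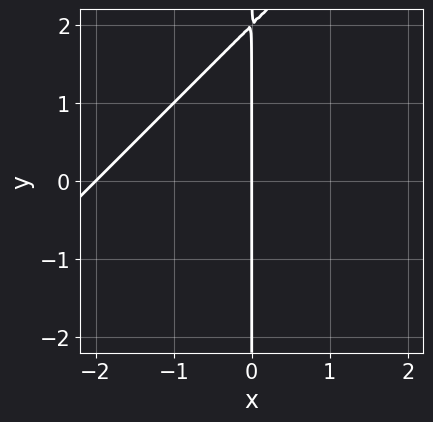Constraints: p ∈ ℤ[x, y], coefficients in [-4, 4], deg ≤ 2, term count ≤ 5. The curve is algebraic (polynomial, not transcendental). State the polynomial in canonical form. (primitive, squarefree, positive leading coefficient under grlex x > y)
First, deg p = 2. No degree-1 curve has this shape.
Next, from the visible intercepts: the visible y-axis segment lies entirely on the curve; among the integer gridlines, it crosses the x-axis at x ∈ {-2, 0}.
Finally, the integer polynomial consistent with all of this is the stated p.

x^2 - x*y + 2*x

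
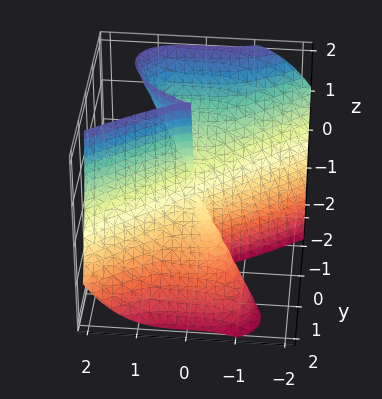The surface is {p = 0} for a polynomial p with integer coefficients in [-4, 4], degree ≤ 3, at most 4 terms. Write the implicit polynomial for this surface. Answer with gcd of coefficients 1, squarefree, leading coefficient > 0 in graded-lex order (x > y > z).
x^3 - 2*y^3 - 2*y^2*z

(a) Degree: no degree-2 surface has this shape, so deg p = 3.
(b) Observable constraints: one y-axis crossing is at y = 0; the visible z-axis segment lies entirely on the surface.
(c) Solving for integer coefficients yields p as stated.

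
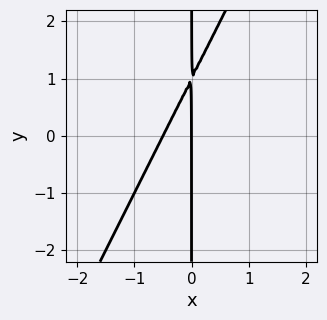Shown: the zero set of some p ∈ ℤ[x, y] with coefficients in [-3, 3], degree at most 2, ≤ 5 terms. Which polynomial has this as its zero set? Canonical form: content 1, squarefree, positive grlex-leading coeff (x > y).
2*x^2 - x*y + x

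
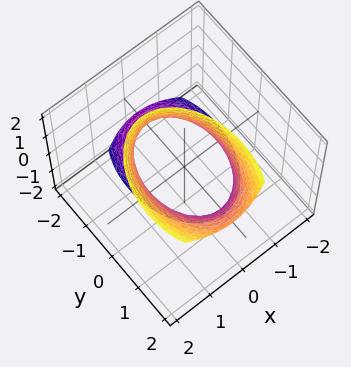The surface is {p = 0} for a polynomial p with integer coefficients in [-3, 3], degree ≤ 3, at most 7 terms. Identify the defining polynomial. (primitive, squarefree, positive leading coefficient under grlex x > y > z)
2*x^2 - x*z + y^2 - y*z - 2

deg p = 2. A generic line meets the surface in up to 2 points.
From the axis intercepts and sections: the surface avoids every integer z-axis point in the box; the x-axis gridline crossings are at x ∈ {-1, 1}.
Solving for integer coefficients yields p as stated.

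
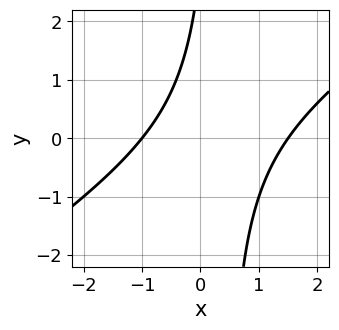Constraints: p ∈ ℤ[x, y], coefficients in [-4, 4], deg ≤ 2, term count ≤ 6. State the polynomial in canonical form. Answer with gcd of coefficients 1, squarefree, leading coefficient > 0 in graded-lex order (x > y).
2*x^2 - 3*x*y - x + y - 3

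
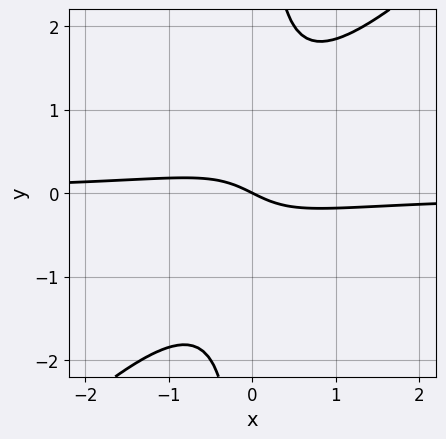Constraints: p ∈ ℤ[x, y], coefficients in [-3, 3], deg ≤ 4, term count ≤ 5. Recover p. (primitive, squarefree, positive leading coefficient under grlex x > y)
First, the degree is 3 — no degree-2 curve has this shape.
Next, from the axis intercepts and sections: it meets the y-axis at y = 0 (among the integer gridlines); it meets the x-axis at x = 0 (among the integer gridlines).
Finally, putting this together gives p.

3*x^2*y - 3*x*y^2 + x + 2*y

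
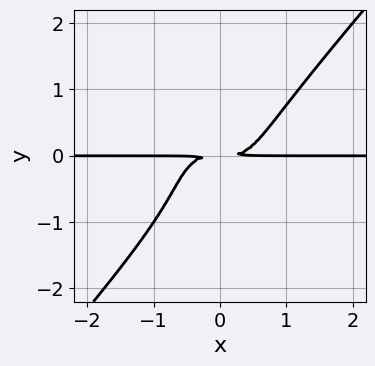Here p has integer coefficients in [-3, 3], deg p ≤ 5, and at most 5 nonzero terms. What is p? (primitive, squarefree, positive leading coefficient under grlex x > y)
1. deg p = 4.
2. From the axis intercepts and sections: every point of the x-axis in the box is on the curve.
3. Fitting integer coefficients to these (and the overall shape) gives p.

3*x^3*y - 2*y^4 - y^3 - 2*y^2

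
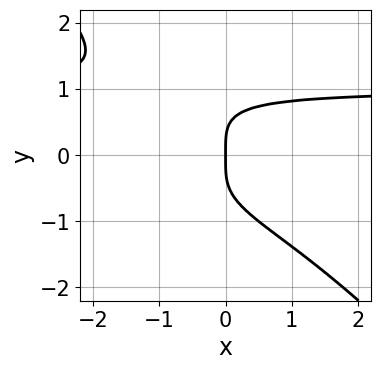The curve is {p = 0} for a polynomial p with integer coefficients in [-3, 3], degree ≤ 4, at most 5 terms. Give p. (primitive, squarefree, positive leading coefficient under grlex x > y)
x*y^3 + y^4 - x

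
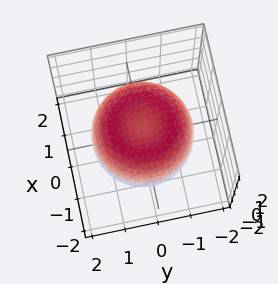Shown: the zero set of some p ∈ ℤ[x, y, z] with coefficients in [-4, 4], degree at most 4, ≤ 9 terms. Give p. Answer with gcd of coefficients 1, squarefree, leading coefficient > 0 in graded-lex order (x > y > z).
Degree: the shape is more complex than any degree-3 surface, so deg p = 4.
By symmetry, the z-axis is an axis of rotation, so x and y enter only as x² + y².
Reading off the gridlines: among the integer gridlines, it crosses the z-axis at z ∈ {-1, 1}; a circular section at z = 0 has radius between 1 and 2.
Solving for integer coefficients yields p as stated.

2*x^4 + 4*x^2*y^2 + 2*y^4 - 3*x^2 - 3*y^2 + 3*z^2 - 3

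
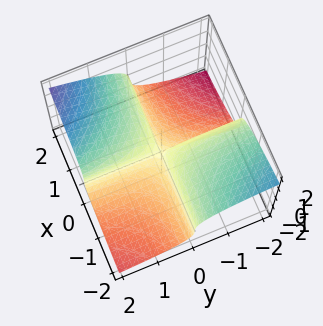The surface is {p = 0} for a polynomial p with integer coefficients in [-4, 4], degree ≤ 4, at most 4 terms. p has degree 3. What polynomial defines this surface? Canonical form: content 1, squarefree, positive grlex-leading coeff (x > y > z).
(a) Degree: the shape is more complex than any degree-2 surface, so deg p = 3.
(b) Observable constraints: it crosses the z-axis at the gridline z = 0; every point of the y-axis in the box is on the surface.
(c) These observations pin down the coefficients.

y*z^2 - 3*z^3 + 3*x*y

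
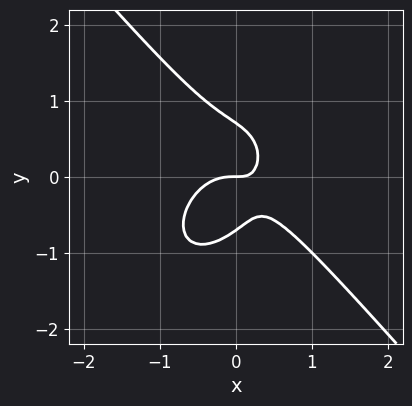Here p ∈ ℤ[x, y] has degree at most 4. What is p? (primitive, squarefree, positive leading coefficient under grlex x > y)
First, degree: no degree-2 curve has this shape, so deg p = 3.
Next, against the integer gridlines: it crosses the x-axis at the gridline x = 0; it meets the y-axis at y = 0 (among the integer gridlines).
Finally, the integer polynomial consistent with all of this is the stated p.

3*x^3 + 2*y^3 + 2*x*y - y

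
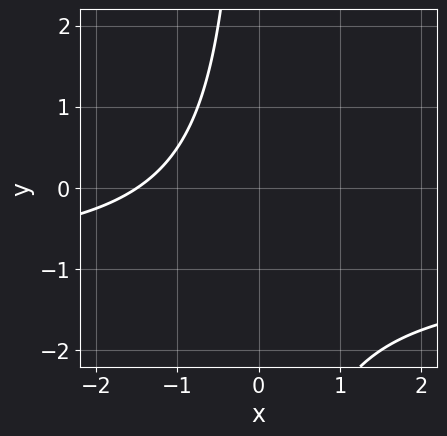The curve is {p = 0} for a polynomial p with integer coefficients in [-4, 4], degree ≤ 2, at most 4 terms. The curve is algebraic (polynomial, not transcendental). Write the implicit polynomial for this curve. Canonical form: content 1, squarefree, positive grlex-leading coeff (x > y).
(a) deg p = 2. The shape is more complex than any degree-1 curve.
(b) Checking where it meets the axes: it misses every integer gridline on the y-axis.
(c) These observations pin down the coefficients.

2*x*y + 2*x + 3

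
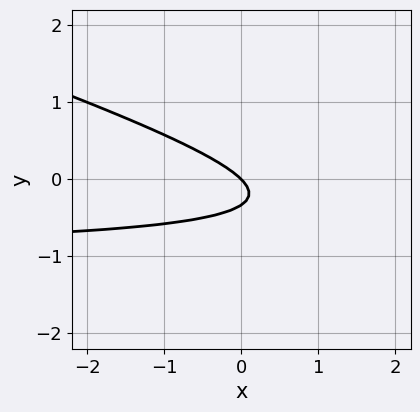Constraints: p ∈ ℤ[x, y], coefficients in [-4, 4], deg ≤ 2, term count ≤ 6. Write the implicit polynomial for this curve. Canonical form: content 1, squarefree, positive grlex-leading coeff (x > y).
x*y + 3*y^2 + x + y

(a) The degree is 2 — no degree-1 curve has this shape.
(b) Checking where it meets the axes: one x-axis crossing is at x = 0; one y-axis crossing is at y = 0.
(c) These observations pin down the coefficients.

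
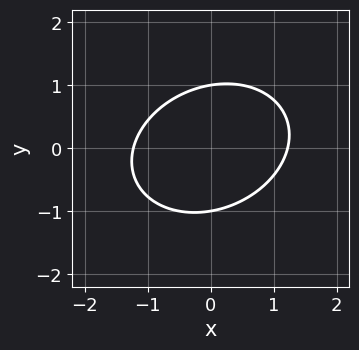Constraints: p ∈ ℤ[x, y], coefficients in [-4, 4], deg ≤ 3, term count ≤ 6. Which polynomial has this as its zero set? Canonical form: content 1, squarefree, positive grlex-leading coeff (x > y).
2*x^2 - x*y + 3*y^2 - 3

1. The degree is 2 — a generic line meets the curve in up to 2 points.
2. Checking where it meets the axes: the y-axis gridline crossings are at y ∈ {-1, 1}.
3. Together with the visible shape, these determine p as stated.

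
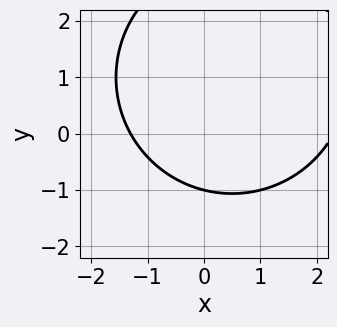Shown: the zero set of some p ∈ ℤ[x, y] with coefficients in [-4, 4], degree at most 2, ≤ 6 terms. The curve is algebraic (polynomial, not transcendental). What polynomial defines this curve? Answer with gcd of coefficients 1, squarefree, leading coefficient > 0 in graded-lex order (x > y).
First, the degree is 2 — a generic line meets the curve in up to 2 points.
Then, against the integer gridlines: one y-axis crossing is at y = -1.
Finally, matching integer coefficients to the picture gives p.

x^2 + y^2 - x - 2*y - 3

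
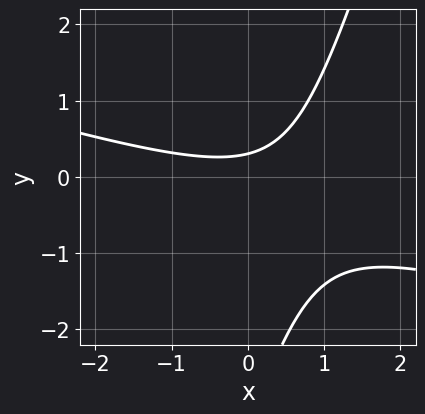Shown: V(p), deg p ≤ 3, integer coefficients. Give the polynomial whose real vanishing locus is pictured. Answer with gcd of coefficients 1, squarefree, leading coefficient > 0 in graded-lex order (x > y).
x^2 + 3*x*y - y^2 - 3*y + 1

Degree: a generic line meets the curve in up to 2 points, so deg p = 2.
From the axis intercepts and sections: it misses every integer gridline on the x-axis.
Putting this together gives p.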